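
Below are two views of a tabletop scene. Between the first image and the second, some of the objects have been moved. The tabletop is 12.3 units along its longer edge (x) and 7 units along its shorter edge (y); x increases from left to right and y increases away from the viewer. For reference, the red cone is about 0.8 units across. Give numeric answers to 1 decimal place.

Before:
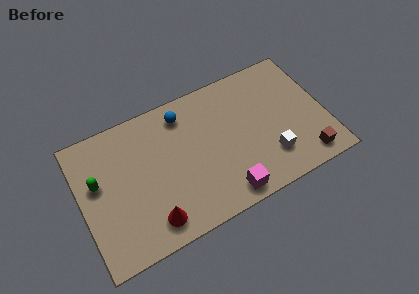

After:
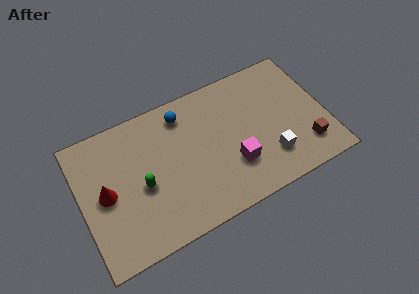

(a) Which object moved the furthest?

the red cone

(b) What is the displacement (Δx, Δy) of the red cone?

(-2.0, 2.3)

The red cone started near (3.2, 1.2) and ended near (1.2, 3.5).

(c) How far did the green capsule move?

2.4

The green capsule moved from about (0.9, 4.2) to (3.0, 3.1), a distance of √(2.1² + 1.1²) ≈ 2.4.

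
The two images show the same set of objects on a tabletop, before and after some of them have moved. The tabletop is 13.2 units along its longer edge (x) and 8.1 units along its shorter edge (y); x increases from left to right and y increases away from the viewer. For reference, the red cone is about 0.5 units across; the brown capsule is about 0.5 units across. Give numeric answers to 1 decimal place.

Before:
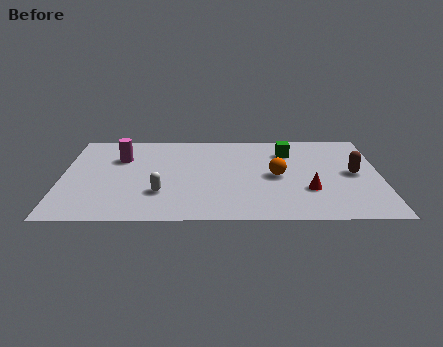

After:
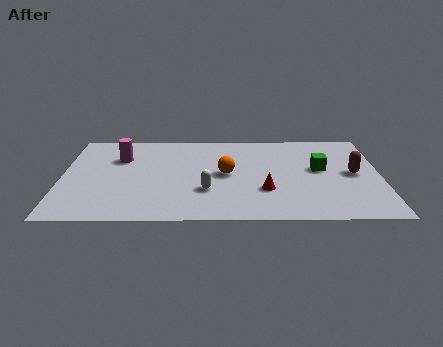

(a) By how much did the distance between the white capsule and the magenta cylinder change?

+1.1

Before: roughly 3.6 units apart; after: 4.7. That's 1.1 units further apart.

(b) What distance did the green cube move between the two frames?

2.1

From (9.4, 6.1) to (10.7, 4.5), the green cube covered √(1.3² + 1.6²) ≈ 2.1 units.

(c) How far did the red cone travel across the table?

1.8

The red cone was near (10.2, 2.6) before and (8.4, 2.6) after, so it travelled √(1.8² + 0.0²) ≈ 1.8 units.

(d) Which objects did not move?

the brown capsule and the magenta cylinder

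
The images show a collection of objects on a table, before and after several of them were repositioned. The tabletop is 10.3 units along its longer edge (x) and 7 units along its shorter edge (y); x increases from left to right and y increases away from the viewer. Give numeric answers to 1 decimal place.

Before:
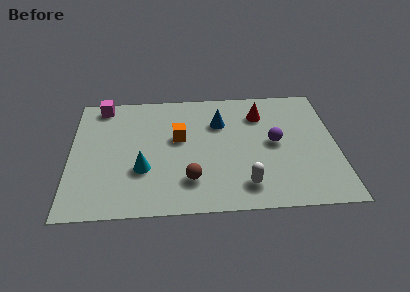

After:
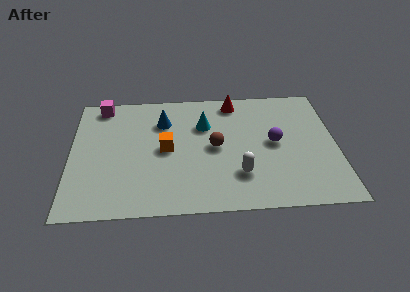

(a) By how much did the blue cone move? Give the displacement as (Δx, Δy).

(-2.2, 0.2)

From the two frames, the blue cone sits at roughly (5.8, 4.9) before and (3.6, 5.1) after.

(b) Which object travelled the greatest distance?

the cyan cone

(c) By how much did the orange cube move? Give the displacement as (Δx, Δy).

(-0.5, -0.6)

The orange cube started near (4.2, 4.1) and ended near (3.7, 3.5).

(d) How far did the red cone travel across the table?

1.3

From (7.4, 5.3) to (6.4, 6.1), the red cone covered √(1.0² + 0.8²) ≈ 1.3 units.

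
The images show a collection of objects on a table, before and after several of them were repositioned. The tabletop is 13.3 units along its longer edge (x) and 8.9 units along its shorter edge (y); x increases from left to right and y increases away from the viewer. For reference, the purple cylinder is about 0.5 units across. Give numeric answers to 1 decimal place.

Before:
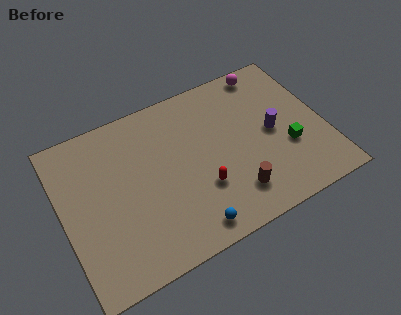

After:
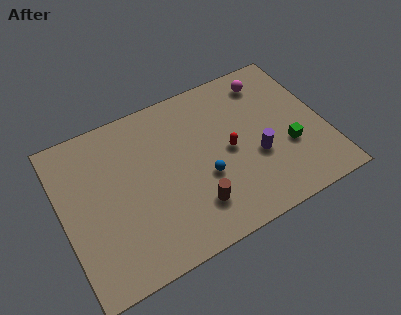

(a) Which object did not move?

the green cube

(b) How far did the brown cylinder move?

2.0

The brown cylinder moved from about (8.3, 1.9) to (6.3, 2.1), a distance of √(2.0² + 0.2²) ≈ 2.0.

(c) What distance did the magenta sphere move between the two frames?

0.6

From (11.0, 8.0) to (10.9, 7.4), the magenta sphere covered √(0.1² + 0.6²) ≈ 0.6 units.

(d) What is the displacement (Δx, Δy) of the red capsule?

(1.6, 1.4)

The red capsule was at about (6.8, 2.9) and moved to about (8.4, 4.3).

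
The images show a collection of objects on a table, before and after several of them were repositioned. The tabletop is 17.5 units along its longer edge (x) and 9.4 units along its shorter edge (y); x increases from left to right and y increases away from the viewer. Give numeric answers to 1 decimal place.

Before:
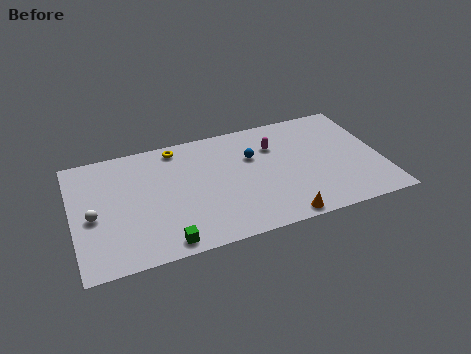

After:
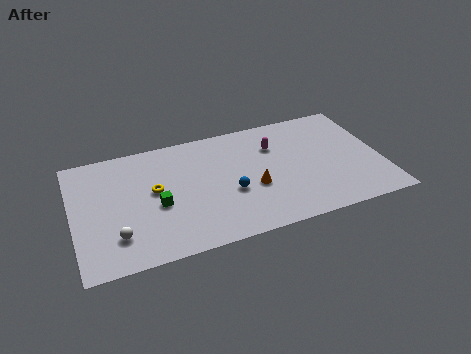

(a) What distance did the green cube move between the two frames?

3.0

The green cube was near (4.9, 1.0) before and (4.7, 4.0) after, so it travelled √(0.2² + 3.0²) ≈ 3.0 units.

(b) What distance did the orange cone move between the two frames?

3.2

From (11.4, 0.8) to (10.1, 3.7), the orange cone covered √(1.3² + 2.9²) ≈ 3.2 units.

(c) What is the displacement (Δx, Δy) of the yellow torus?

(-1.5, -3.1)

From the two frames, the yellow torus sits at roughly (6.1, 8.3) before and (4.6, 5.2) after.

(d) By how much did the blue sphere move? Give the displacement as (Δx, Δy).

(-1.5, -2.5)

The blue sphere started near (10.3, 6.2) and ended near (8.8, 3.7).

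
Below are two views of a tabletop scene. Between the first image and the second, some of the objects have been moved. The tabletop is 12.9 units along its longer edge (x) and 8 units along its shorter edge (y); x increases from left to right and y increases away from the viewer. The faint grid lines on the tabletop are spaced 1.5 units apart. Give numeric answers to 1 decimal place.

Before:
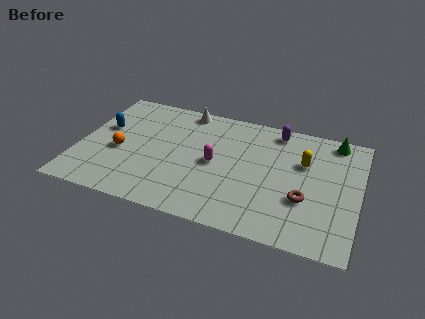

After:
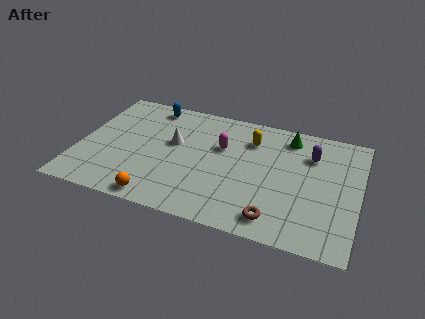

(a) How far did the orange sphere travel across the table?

3.3

The orange sphere moved from about (1.9, 3.4) to (4.0, 0.8), a distance of √(2.1² + 2.6²) ≈ 3.3.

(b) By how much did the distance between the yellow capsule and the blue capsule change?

-4.4

They were about 9.3 units apart before and 4.9 after — 4.4 units closer together.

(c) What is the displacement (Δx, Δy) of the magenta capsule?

(0.2, 1.2)

From the two frames, the magenta capsule sits at roughly (6.3, 3.9) before and (6.5, 5.1) after.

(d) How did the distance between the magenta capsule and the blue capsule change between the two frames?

-1.4

The distance was about 5.4 in the first image and 4.0 in the second, so they moved 1.4 units closer together.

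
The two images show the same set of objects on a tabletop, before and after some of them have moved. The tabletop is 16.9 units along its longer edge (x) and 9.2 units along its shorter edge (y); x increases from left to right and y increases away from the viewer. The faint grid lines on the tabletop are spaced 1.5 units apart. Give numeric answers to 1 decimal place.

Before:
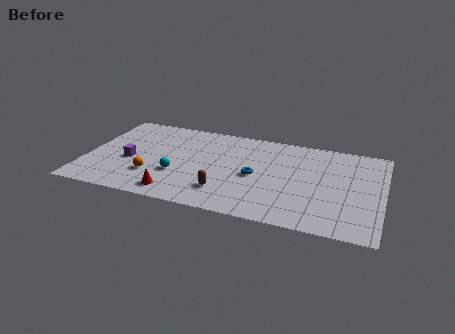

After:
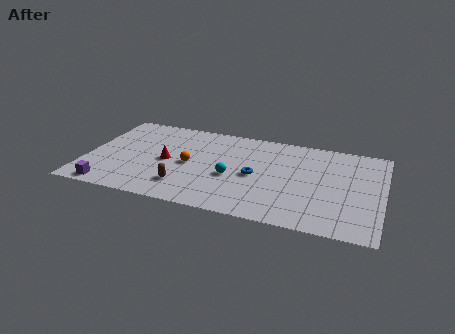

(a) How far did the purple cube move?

3.1

The purple cube was near (2.5, 3.9) before and (1.6, 0.9) after, so it travelled √(0.9² + 3.0²) ≈ 3.1 units.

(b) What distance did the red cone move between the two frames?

3.2

The red cone moved from about (5.4, 1.3) to (4.6, 4.4), a distance of √(0.8² + 3.1²) ≈ 3.2.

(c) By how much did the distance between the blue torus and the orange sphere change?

-2.2

Before: roughly 6.0 units apart; after: 3.8. That's 2.2 units closer together.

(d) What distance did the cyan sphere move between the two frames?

3.2

From (5.3, 3.2) to (8.4, 3.8), the cyan sphere covered √(3.1² + 0.6²) ≈ 3.2 units.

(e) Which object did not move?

the blue torus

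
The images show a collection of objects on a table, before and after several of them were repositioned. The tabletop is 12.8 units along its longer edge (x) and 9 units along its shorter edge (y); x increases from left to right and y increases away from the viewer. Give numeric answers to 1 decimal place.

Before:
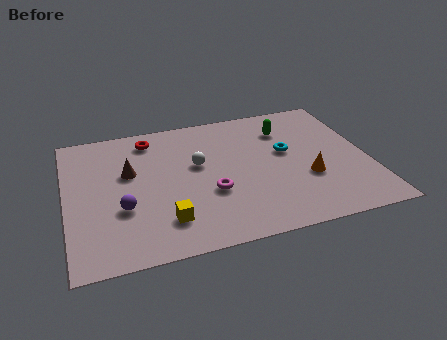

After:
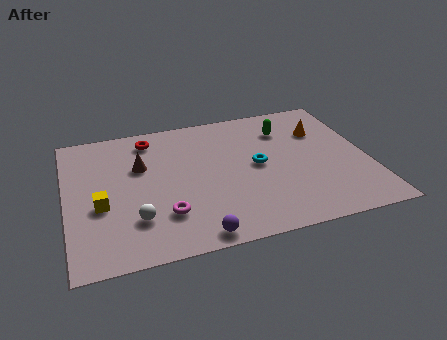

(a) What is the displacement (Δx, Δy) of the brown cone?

(0.5, 0.3)

The brown cone started near (2.7, 5.5) and ended near (3.2, 5.8).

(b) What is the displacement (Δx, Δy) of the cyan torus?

(-1.3, -0.6)

The cyan torus started near (9.4, 5.2) and ended near (8.1, 4.6).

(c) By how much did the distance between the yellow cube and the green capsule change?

+1.4

Before: roughly 7.3 units apart; after: 8.7. That's 1.4 units further apart.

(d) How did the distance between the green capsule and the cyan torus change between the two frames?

+1.0

The distance was about 1.6 in the first image and 2.6 in the second, so they moved 1.0 units further apart.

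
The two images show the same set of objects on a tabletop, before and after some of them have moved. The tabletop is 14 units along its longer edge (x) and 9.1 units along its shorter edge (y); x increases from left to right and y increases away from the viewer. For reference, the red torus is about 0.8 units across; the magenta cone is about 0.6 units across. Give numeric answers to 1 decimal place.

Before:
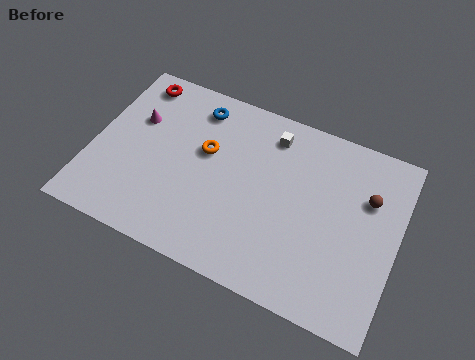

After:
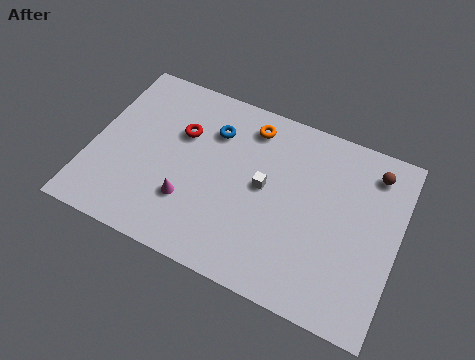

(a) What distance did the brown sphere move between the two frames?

1.4

The brown sphere moved from about (12.5, 6.1) to (12.6, 7.5), a distance of √(0.1² + 1.4²) ≈ 1.4.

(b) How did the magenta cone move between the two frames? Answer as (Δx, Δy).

(2.9, -3.2)

From the two frames, the magenta cone sits at roughly (1.8, 5.9) before and (4.7, 2.7) after.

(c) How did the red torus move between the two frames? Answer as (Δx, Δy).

(2.4, -1.9)

From the two frames, the red torus sits at roughly (1.5, 7.9) before and (3.9, 6.0) after.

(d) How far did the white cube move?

2.7

The white cube was near (7.9, 7.5) before and (7.9, 4.8) after, so it travelled √(0.0² + 2.7²) ≈ 2.7 units.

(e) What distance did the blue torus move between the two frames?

1.3

The blue torus was near (4.4, 7.6) before and (5.3, 6.7) after, so it travelled √(0.9² + 0.9²) ≈ 1.3 units.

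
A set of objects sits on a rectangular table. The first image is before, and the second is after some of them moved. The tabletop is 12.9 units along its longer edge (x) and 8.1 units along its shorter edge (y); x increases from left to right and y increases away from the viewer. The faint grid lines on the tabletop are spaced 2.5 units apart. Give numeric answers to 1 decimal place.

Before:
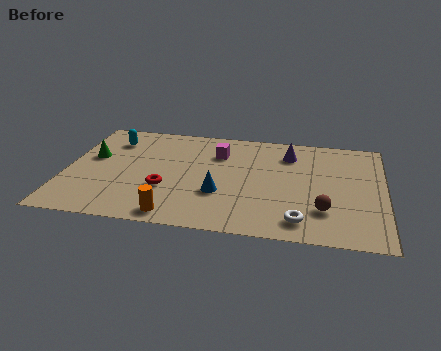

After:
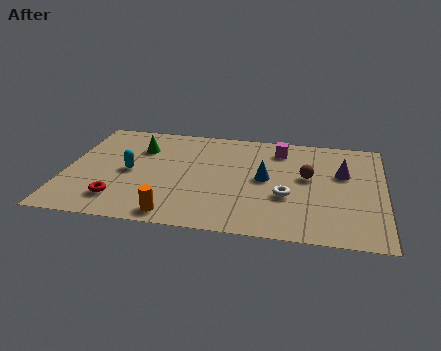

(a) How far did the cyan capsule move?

2.6

From (1.7, 6.3) to (2.6, 3.9), the cyan capsule covered √(0.9² + 2.4²) ≈ 2.6 units.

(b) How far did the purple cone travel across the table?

2.5

The purple cone moved from about (9.0, 6.3) to (11.2, 5.1), a distance of √(2.2² + 1.2²) ≈ 2.5.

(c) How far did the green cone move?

2.1

From (1.0, 4.8) to (2.9, 5.8), the green cone covered √(1.9² + 1.0²) ≈ 2.1 units.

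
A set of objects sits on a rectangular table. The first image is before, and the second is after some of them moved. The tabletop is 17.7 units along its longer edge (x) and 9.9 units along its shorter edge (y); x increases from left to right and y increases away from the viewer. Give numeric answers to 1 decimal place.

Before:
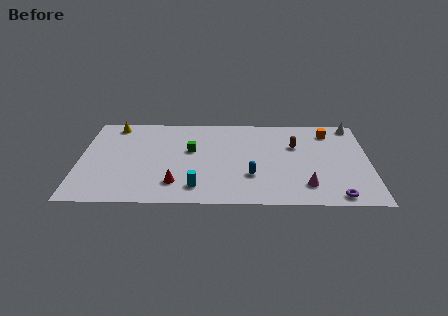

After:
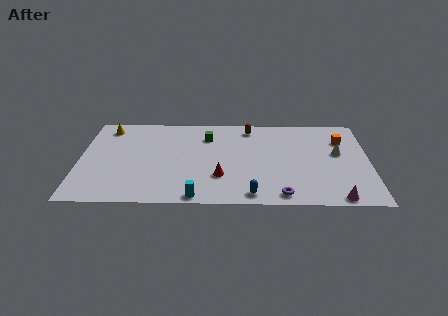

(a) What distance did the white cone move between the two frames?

3.4

The white cone moved from about (16.8, 8.9) to (15.8, 5.7), a distance of √(1.0² + 3.2²) ≈ 3.4.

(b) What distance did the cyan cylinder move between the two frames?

1.0

From (7.2, 1.8) to (7.2, 0.8), the cyan cylinder covered √(0.0² + 1.0²) ≈ 1.0 units.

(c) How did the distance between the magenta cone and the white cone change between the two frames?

-2.5

They were about 7.4 units apart before and 4.9 after — 2.5 units closer together.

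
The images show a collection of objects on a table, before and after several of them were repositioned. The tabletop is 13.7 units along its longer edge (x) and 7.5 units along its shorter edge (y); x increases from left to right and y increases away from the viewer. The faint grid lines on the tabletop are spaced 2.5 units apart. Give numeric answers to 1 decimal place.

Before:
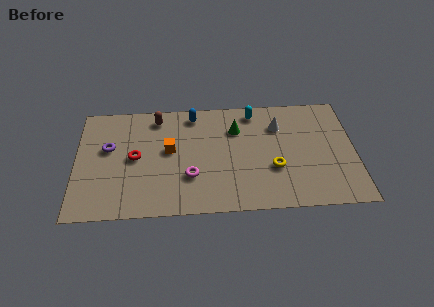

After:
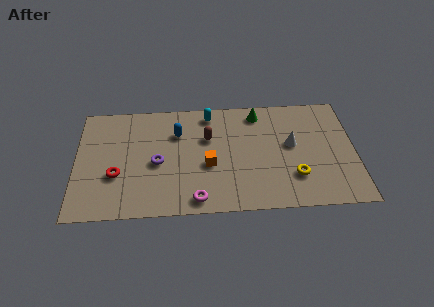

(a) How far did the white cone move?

1.4

From (10.0, 5.5) to (10.6, 4.2), the white cone covered √(0.6² + 1.3²) ≈ 1.4 units.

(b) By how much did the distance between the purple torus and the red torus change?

+0.6

The distance was about 1.5 in the first image and 2.1 in the second, so they moved 0.6 units further apart.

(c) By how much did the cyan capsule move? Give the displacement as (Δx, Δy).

(-2.2, 0.0)

The cyan capsule was at about (8.8, 6.5) and moved to about (6.6, 6.5).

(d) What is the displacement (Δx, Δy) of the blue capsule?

(-0.8, -1.2)

The blue capsule started near (5.8, 6.5) and ended near (5.0, 5.3).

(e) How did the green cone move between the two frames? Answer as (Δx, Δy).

(1.1, 1.0)

From the two frames, the green cone sits at roughly (7.9, 5.4) before and (9.0, 6.4) after.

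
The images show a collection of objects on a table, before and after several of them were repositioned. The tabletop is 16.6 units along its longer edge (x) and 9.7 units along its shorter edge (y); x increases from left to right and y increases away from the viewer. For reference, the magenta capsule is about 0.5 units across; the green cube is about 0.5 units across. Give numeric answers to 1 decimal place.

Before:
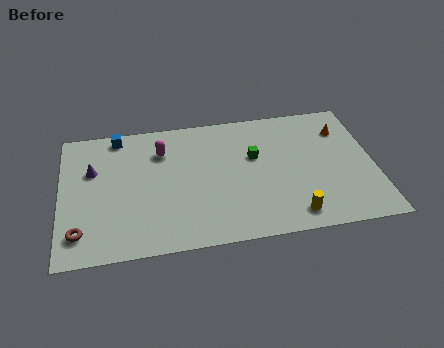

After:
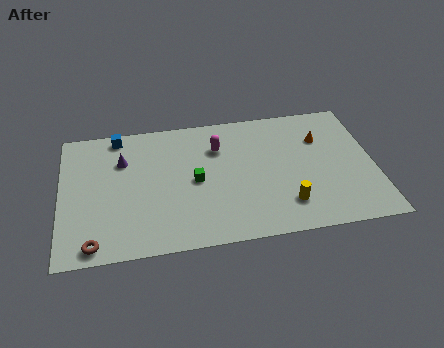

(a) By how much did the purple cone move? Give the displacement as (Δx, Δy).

(1.6, 0.5)

The purple cone started near (1.7, 6.3) and ended near (3.3, 6.8).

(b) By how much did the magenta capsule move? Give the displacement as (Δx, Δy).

(3.0, -0.2)

The magenta capsule was at about (5.4, 7.2) and moved to about (8.4, 7.0).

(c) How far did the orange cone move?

1.3

The orange cone was near (15.1, 7.3) before and (13.9, 6.8) after, so it travelled √(1.2² + 0.5²) ≈ 1.3 units.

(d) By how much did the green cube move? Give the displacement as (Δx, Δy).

(-3.2, -1.3)

The green cube started near (10.3, 6.0) and ended near (7.1, 4.7).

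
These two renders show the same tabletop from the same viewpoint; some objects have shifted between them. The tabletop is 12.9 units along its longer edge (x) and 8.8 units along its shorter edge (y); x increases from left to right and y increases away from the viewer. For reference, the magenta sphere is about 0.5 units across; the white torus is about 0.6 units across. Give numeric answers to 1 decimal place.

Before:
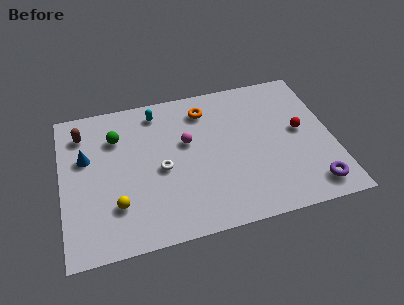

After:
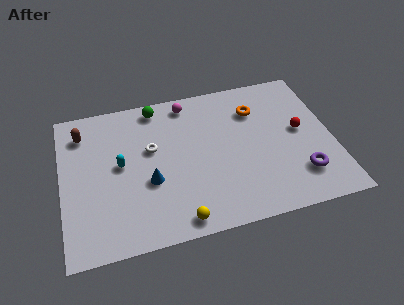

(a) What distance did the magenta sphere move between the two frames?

2.4

The magenta sphere moved from about (6.0, 5.3) to (6.2, 7.7), a distance of √(0.2² + 2.4²) ≈ 2.4.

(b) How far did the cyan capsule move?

3.4

The cyan capsule moved from about (4.7, 7.5) to (2.8, 4.7), a distance of √(1.9² + 2.8²) ≈ 3.4.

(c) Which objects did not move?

the red sphere and the brown capsule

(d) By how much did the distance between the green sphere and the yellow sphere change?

+2.9

Before: roughly 4.0 units apart; after: 6.9. That's 2.9 units further apart.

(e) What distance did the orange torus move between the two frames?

2.5

The orange torus moved from about (7.0, 7.1) to (9.4, 6.5), a distance of √(2.4² + 0.6²) ≈ 2.5.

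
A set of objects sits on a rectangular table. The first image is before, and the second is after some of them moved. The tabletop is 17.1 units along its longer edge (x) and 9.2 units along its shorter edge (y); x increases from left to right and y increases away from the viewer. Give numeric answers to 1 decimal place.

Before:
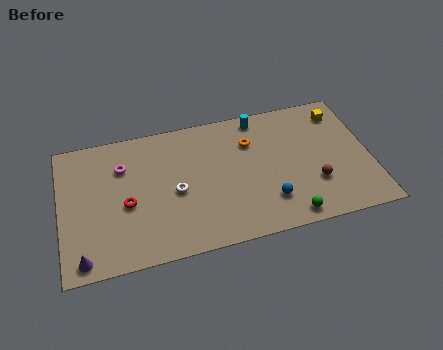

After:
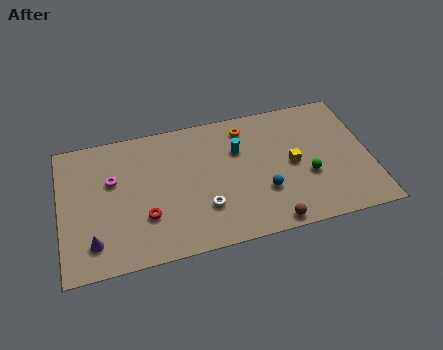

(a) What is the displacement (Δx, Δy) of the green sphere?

(1.3, 2.5)

The green sphere was at about (12.3, 1.0) and moved to about (13.6, 3.5).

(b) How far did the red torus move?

1.5

From (3.6, 4.0) to (4.6, 2.9), the red torus covered √(1.0² + 1.1²) ≈ 1.5 units.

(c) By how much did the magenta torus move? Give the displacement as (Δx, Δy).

(-0.6, -0.8)

The magenta torus was at about (3.5, 6.6) and moved to about (2.9, 5.8).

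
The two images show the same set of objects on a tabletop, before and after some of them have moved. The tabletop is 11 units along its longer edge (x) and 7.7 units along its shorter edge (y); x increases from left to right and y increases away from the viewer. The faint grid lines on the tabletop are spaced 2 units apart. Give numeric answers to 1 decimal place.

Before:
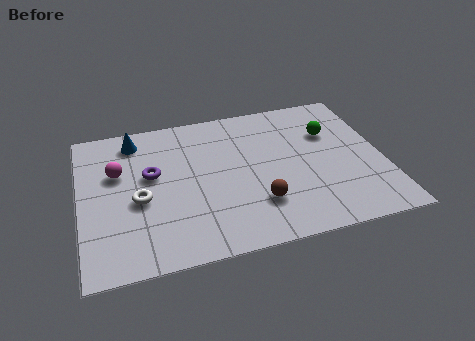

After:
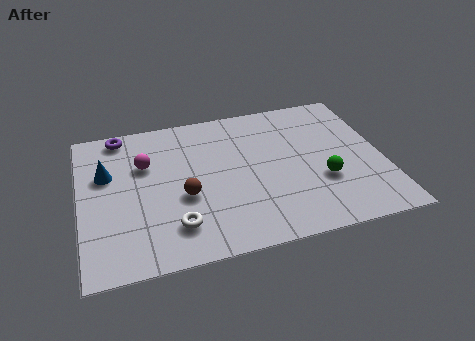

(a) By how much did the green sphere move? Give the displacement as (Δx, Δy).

(-0.5, -2.5)

From the two frames, the green sphere sits at roughly (9.2, 5.2) before and (8.7, 2.7) after.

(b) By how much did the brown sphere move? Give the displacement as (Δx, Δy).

(-2.6, 1.0)

The brown sphere started near (6.3, 2.1) and ended near (3.7, 3.1).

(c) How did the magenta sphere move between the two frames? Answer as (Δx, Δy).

(1.0, 0.2)

The magenta sphere started near (1.4, 4.9) and ended near (2.4, 5.1).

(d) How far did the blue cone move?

1.9

The blue cone moved from about (2.1, 6.5) to (1.0, 4.9), a distance of √(1.1² + 1.6²) ≈ 1.9.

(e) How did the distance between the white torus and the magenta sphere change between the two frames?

+1.8

Before: roughly 1.7 units apart; after: 3.5. That's 1.8 units further apart.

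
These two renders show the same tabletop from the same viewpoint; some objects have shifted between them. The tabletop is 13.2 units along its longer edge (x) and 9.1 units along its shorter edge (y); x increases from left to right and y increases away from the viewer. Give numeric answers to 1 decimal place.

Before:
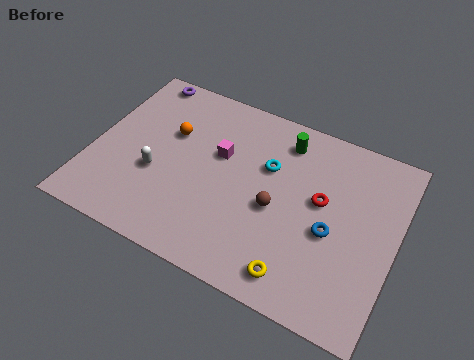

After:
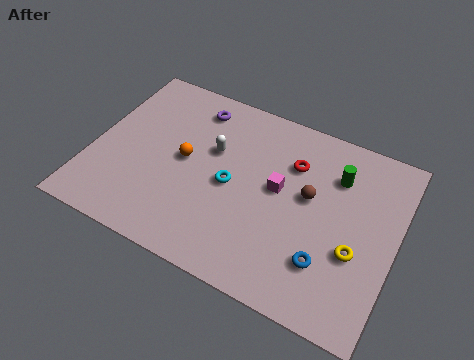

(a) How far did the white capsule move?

3.1

The white capsule was near (2.9, 3.5) before and (5.1, 5.7) after, so it travelled √(2.2² + 2.2²) ≈ 3.1 units.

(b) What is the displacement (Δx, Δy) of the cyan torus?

(-1.4, -1.6)

The cyan torus started near (7.5, 5.9) and ended near (6.1, 4.3).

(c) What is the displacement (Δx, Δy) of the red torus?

(-1.4, 1.3)

The red torus was at about (9.9, 5.2) and moved to about (8.5, 6.5).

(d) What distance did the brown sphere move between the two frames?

1.8

The brown sphere was near (8.1, 4.0) before and (9.4, 5.2) after, so it travelled √(1.3² + 1.2²) ≈ 1.8 units.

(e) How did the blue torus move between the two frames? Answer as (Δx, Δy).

(0.0, -1.5)

From the two frames, the blue torus sits at roughly (10.5, 3.9) before and (10.5, 2.4) after.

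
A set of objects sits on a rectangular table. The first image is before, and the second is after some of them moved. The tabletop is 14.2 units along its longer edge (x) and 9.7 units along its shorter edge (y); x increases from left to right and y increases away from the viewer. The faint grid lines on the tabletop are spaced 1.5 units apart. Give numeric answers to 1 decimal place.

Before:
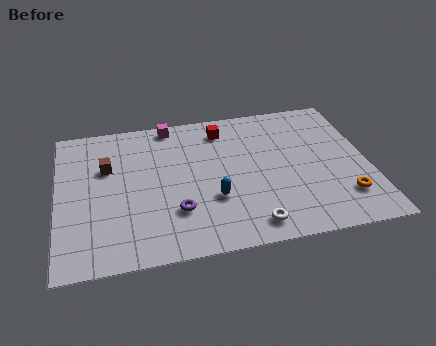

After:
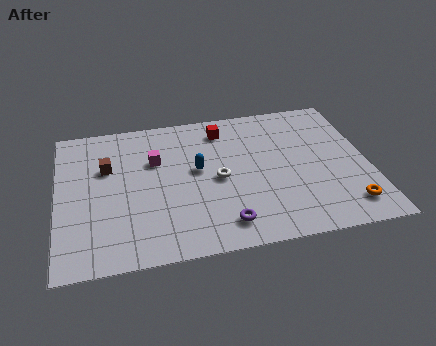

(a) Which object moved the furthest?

the white torus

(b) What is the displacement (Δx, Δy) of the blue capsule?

(-0.6, 2.1)

From the two frames, the blue capsule sits at roughly (7.0, 3.3) before and (6.4, 5.4) after.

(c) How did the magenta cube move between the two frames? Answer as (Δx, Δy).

(-0.8, -2.4)

The magenta cube started near (5.3, 8.8) and ended near (4.5, 6.4).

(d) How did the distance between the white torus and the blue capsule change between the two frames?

-1.4

The distance was about 2.6 in the first image and 1.2 in the second, so they moved 1.4 units closer together.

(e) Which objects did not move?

the brown cube and the red cube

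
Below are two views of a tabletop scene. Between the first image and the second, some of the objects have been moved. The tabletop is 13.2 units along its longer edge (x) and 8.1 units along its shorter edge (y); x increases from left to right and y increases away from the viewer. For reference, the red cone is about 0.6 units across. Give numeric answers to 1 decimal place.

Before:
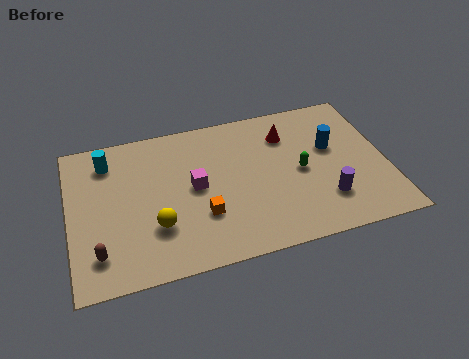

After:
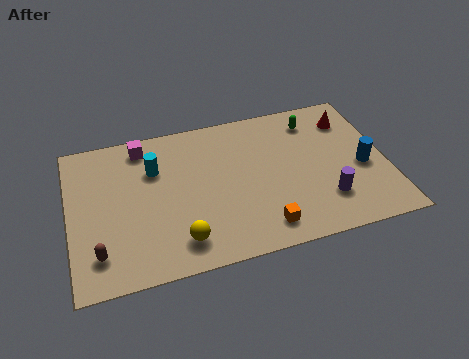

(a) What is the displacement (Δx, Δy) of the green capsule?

(0.8, 2.7)

The green capsule was at about (9.6, 3.9) and moved to about (10.4, 6.6).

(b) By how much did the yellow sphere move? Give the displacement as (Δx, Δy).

(0.9, -1.0)

The yellow sphere was at about (3.5, 2.5) and moved to about (4.4, 1.5).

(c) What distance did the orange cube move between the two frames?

2.7

From (5.4, 2.6) to (7.8, 1.3), the orange cube covered √(2.4² + 1.3²) ≈ 2.7 units.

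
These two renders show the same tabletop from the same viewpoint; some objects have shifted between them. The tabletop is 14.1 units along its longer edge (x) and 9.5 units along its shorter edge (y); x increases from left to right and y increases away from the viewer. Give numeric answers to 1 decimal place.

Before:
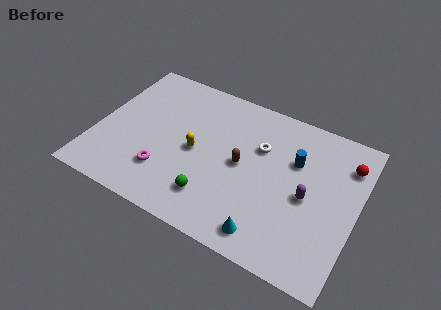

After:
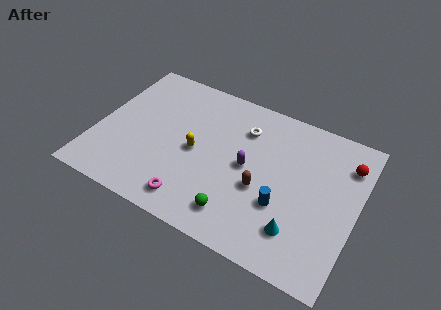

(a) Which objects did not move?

the yellow capsule and the red sphere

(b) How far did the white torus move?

1.3

The white torus was near (8.7, 6.3) before and (7.7, 7.1) after, so it travelled √(1.0² + 0.8²) ≈ 1.3 units.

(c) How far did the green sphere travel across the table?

1.5

From (6.7, 2.1) to (8.1, 1.7), the green sphere covered √(1.4² + 0.4²) ≈ 1.5 units.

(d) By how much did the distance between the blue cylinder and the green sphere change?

-3.0

They were about 5.7 units apart before and 2.7 after — 3.0 units closer together.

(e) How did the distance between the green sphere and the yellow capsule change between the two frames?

+1.2

They were about 2.7 units apart before and 3.9 after — 1.2 units further apart.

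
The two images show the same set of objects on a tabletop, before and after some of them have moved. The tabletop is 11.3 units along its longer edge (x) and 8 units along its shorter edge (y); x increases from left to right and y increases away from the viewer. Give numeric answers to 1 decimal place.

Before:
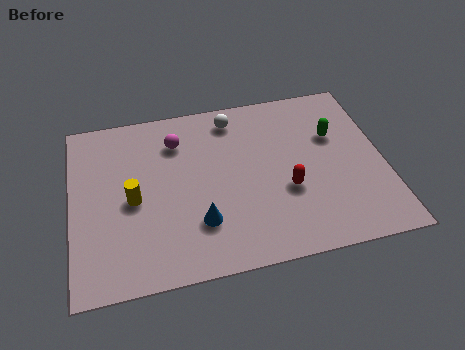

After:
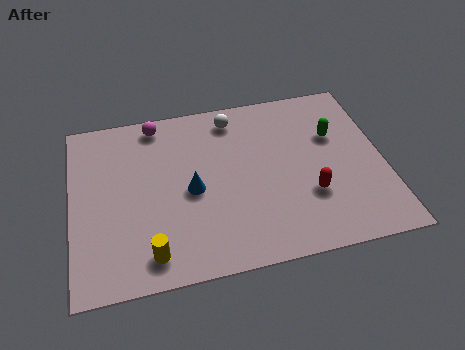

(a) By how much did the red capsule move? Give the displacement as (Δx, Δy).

(0.8, -0.4)

From the two frames, the red capsule sits at roughly (7.7, 3.0) before and (8.5, 2.6) after.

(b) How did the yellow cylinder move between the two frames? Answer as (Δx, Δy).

(0.5, -2.5)

From the two frames, the yellow cylinder sits at roughly (2.2, 3.7) before and (2.7, 1.2) after.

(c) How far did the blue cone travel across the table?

1.5

The blue cone was near (4.5, 2.2) before and (4.3, 3.7) after, so it travelled √(0.2² + 1.5²) ≈ 1.5 units.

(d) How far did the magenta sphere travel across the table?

1.2

The magenta sphere moved from about (3.9, 6.1) to (3.2, 7.1), a distance of √(0.7² + 1.0²) ≈ 1.2.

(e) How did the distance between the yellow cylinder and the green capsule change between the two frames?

+0.4

They were about 7.6 units apart before and 8.0 after — 0.4 units further apart.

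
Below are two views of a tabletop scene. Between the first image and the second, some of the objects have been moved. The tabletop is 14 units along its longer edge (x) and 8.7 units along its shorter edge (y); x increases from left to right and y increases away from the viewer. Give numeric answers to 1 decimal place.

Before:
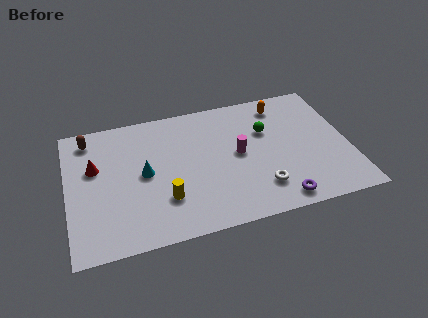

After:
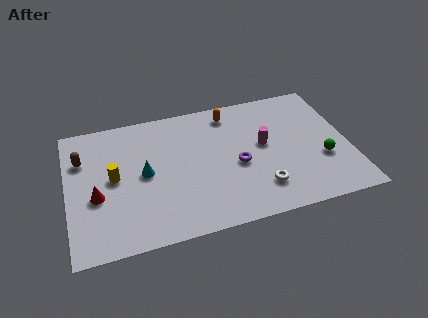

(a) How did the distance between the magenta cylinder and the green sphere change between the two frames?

+1.4

Before: roughly 1.9 units apart; after: 3.3. That's 1.4 units further apart.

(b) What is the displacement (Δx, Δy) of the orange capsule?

(-2.6, 0.1)

The orange capsule was at about (10.9, 7.3) and moved to about (8.3, 7.4).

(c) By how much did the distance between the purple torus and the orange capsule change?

-2.7

The distance was about 6.3 in the first image and 3.6 in the second, so they moved 2.7 units closer together.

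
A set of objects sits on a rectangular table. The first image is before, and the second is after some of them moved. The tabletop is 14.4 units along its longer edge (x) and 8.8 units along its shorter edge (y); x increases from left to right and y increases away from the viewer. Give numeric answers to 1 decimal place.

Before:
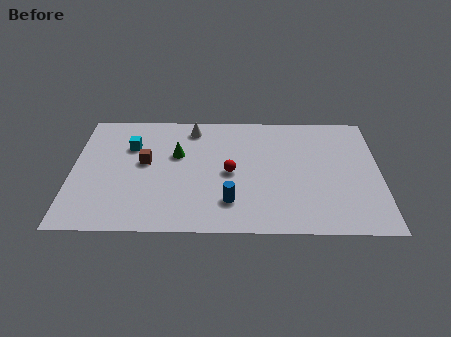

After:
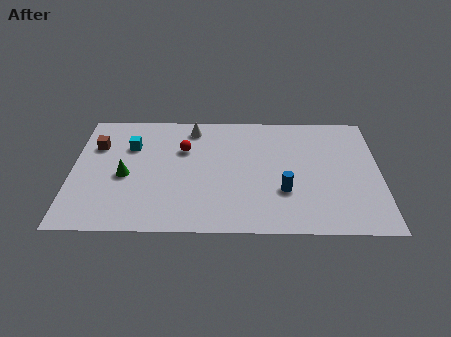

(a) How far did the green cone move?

2.9

From (4.9, 5.5) to (2.5, 3.9), the green cone covered √(2.4² + 1.6²) ≈ 2.9 units.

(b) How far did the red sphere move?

2.8

The red sphere moved from about (7.4, 4.2) to (5.2, 5.9), a distance of √(2.2² + 1.7²) ≈ 2.8.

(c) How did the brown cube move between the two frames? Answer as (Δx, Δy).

(-2.3, 1.2)

The brown cube was at about (3.4, 4.9) and moved to about (1.1, 6.1).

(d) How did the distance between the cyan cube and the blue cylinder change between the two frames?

+1.7

The distance was about 6.2 in the first image and 7.9 in the second, so they moved 1.7 units further apart.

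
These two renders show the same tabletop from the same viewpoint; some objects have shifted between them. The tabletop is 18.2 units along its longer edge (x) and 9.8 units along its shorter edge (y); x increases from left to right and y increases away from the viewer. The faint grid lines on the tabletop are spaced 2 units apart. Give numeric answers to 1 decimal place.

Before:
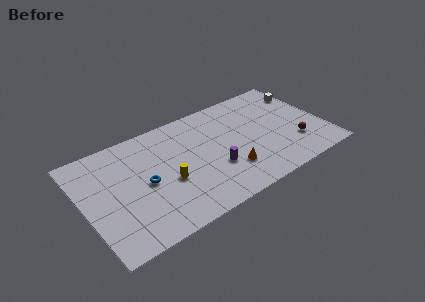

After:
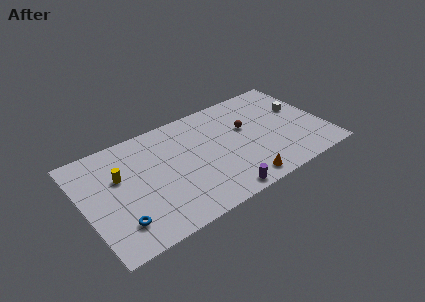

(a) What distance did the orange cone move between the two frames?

1.7

From (10.6, 2.7) to (11.3, 1.2), the orange cone covered √(0.7² + 1.5²) ≈ 1.7 units.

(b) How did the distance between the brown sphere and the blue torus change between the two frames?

-0.5

The distance was about 11.5 in the first image and 11.0 in the second, so they moved 0.5 units closer together.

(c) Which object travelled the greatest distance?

the brown sphere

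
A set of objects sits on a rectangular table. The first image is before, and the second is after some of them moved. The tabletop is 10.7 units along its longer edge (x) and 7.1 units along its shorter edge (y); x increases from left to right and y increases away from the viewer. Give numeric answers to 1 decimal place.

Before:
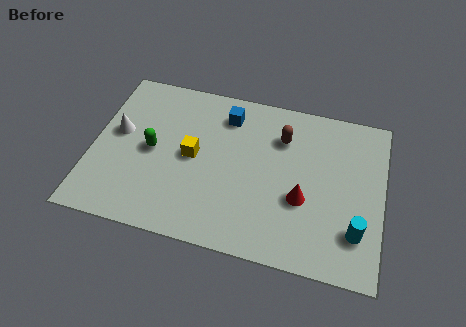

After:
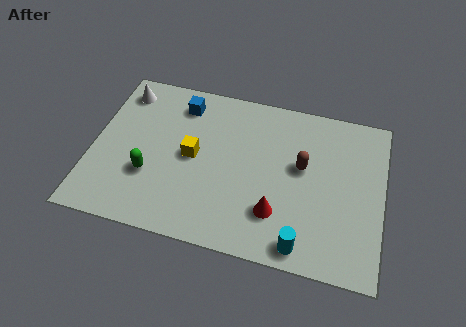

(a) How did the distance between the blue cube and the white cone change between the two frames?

-2.1

The distance was about 4.3 in the first image and 2.2 in the second, so they moved 2.1 units closer together.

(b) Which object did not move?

the yellow cube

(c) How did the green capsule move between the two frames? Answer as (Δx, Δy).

(0.0, -1.1)

The green capsule was at about (2.2, 3.5) and moved to about (2.2, 2.4).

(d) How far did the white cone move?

1.9

The white cone moved from about (0.9, 4.0) to (0.9, 5.9), a distance of √(0.0² + 1.9²) ≈ 1.9.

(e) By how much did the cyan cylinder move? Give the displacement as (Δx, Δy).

(-1.9, -1.0)

The cyan cylinder was at about (9.8, 1.8) and moved to about (7.9, 0.8).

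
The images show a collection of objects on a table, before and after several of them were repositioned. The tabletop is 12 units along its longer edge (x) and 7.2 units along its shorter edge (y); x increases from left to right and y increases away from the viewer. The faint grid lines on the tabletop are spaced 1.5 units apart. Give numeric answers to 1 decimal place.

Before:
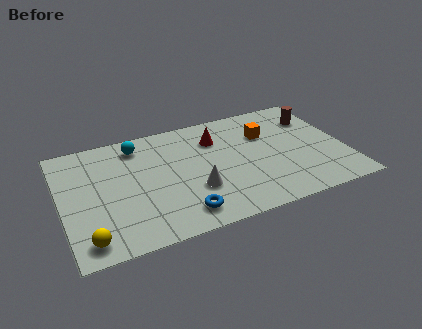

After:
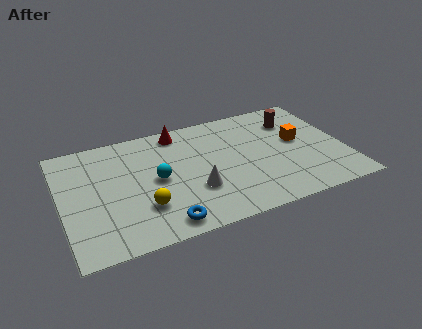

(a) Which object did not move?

the white cone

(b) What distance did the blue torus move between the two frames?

0.9

From (4.8, 1.2) to (4.0, 0.9), the blue torus covered √(0.8² + 0.3²) ≈ 0.9 units.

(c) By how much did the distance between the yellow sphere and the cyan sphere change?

-3.9

The distance was about 5.6 in the first image and 1.7 in the second, so they moved 3.9 units closer together.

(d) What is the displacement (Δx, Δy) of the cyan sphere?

(0.6, -2.4)

The cyan sphere started near (3.4, 6.0) and ended near (4.0, 3.6).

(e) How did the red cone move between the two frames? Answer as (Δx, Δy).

(-1.5, 1.0)

The red cone was at about (6.7, 5.3) and moved to about (5.2, 6.3).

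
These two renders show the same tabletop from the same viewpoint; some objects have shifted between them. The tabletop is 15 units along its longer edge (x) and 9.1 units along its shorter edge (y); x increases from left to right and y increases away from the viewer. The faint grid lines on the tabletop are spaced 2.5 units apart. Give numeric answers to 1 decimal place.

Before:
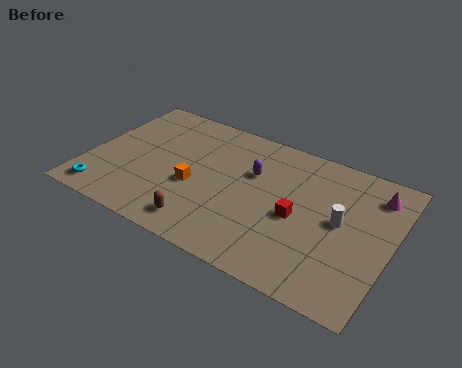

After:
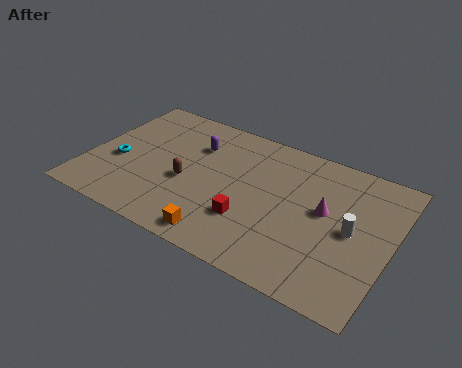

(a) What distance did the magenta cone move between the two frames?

3.1

The magenta cone moved from about (13.9, 7.3) to (11.7, 5.1), a distance of √(2.2² + 2.2²) ≈ 3.1.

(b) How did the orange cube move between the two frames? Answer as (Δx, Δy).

(1.8, -2.6)

The orange cube was at about (5.4, 3.7) and moved to about (7.2, 1.1).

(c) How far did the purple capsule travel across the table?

3.1

From (8.0, 5.9) to (5.0, 6.5), the purple capsule covered √(3.0² + 0.6²) ≈ 3.1 units.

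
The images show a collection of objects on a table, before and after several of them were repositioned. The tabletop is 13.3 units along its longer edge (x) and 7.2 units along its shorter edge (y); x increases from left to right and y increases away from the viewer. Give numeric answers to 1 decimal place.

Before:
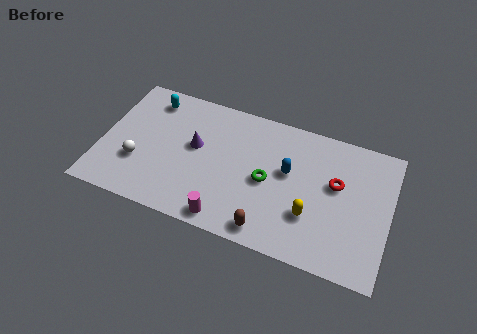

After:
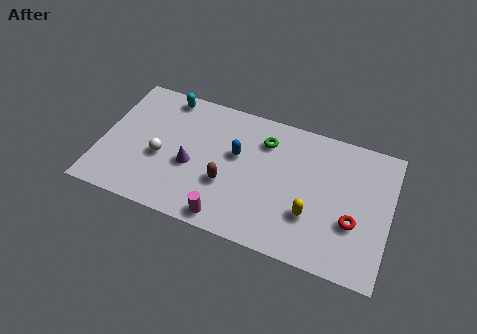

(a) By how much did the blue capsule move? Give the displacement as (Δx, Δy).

(-2.4, 0.1)

From the two frames, the blue capsule sits at roughly (8.6, 4.2) before and (6.2, 4.3) after.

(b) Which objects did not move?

the magenta cylinder and the yellow capsule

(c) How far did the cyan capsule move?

0.8

The cyan capsule moved from about (2.0, 6.0) to (2.7, 6.4), a distance of √(0.7² + 0.4²) ≈ 0.8.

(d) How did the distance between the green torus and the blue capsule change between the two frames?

+0.5

The distance was about 1.2 in the first image and 1.7 in the second, so they moved 0.5 units further apart.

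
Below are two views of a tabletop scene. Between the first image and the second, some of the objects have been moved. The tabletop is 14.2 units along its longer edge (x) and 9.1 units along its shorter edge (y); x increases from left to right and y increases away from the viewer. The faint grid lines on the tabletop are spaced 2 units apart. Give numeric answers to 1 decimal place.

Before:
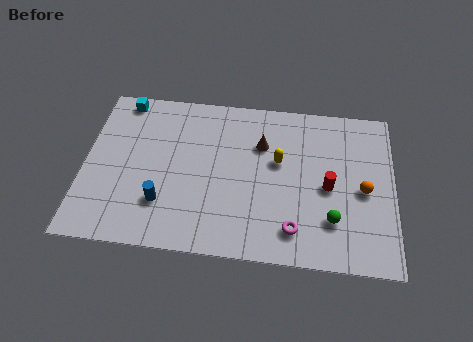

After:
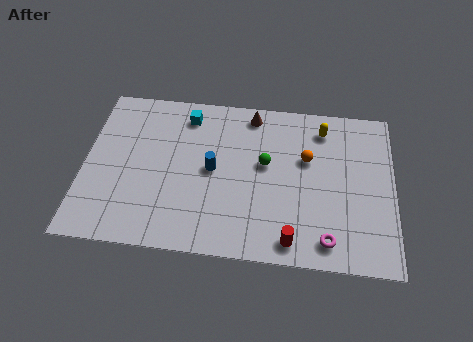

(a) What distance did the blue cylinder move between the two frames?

3.0

The blue cylinder moved from about (3.7, 2.5) to (5.9, 4.6), a distance of √(2.2² + 2.1²) ≈ 3.0.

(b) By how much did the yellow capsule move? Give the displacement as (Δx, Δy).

(2.0, 2.1)

The yellow capsule was at about (8.9, 5.4) and moved to about (10.9, 7.5).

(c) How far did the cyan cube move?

3.1

The cyan cube was near (1.6, 8.2) before and (4.6, 7.6) after, so it travelled √(3.0² + 0.6²) ≈ 3.1 units.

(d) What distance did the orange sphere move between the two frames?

3.0

The orange sphere was near (12.8, 4.2) before and (10.2, 5.7) after, so it travelled √(2.6² + 1.5²) ≈ 3.0 units.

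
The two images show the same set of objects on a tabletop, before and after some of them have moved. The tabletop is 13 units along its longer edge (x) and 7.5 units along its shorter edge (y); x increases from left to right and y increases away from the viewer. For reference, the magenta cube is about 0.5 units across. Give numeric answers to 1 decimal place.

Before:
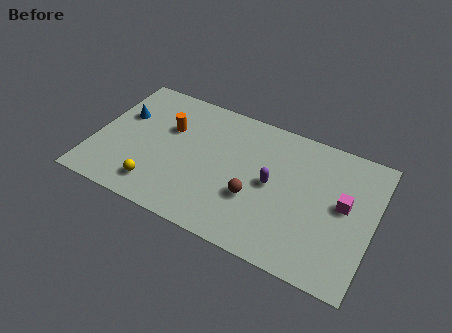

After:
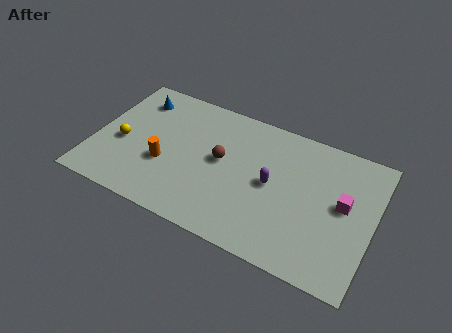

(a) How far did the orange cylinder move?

2.1

From (3.3, 4.9) to (3.4, 2.8), the orange cylinder covered √(0.1² + 2.1²) ≈ 2.1 units.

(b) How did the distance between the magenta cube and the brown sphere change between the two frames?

+1.5

They were about 4.2 units apart before and 5.7 after — 1.5 units further apart.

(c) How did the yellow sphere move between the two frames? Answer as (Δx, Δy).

(-1.9, 1.8)

The yellow sphere was at about (3.2, 1.4) and moved to about (1.3, 3.2).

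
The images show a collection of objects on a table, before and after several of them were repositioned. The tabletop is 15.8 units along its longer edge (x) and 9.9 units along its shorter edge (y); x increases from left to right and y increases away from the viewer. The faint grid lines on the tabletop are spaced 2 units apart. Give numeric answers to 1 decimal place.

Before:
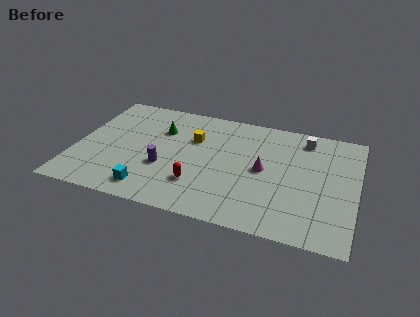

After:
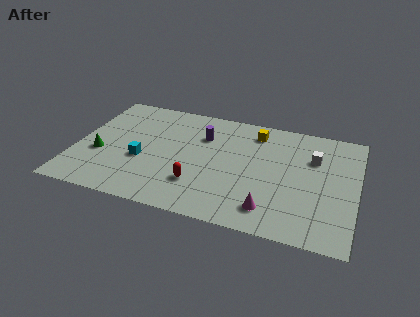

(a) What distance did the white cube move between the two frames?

1.7

The white cube was near (12.7, 8.4) before and (13.3, 6.8) after, so it travelled √(0.6² + 1.6²) ≈ 1.7 units.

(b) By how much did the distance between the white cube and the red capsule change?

-0.6

They were about 8.0 units apart before and 7.4 after — 0.6 units closer together.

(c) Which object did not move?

the red capsule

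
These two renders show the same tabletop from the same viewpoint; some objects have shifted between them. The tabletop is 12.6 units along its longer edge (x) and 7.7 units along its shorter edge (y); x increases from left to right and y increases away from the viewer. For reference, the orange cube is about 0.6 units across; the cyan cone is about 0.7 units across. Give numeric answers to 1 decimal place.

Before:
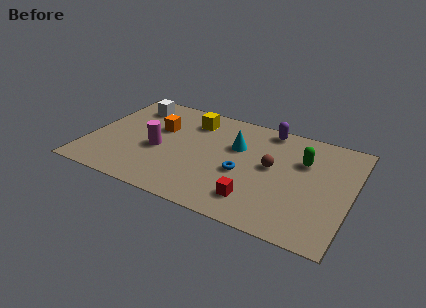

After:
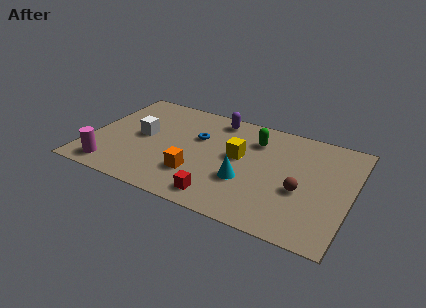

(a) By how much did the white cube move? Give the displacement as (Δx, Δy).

(0.8, -2.2)

The white cube started near (1.7, 6.2) and ended near (2.5, 4.0).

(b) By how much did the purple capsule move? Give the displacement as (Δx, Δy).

(-2.5, -0.2)

The purple capsule was at about (8.3, 6.9) and moved to about (5.8, 6.7).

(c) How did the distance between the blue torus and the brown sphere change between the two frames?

+3.9

Before: roughly 1.6 units apart; after: 5.5. That's 3.9 units further apart.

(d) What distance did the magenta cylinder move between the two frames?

3.0

From (3.4, 3.3) to (1.4, 1.1), the magenta cylinder covered √(2.0² + 2.2²) ≈ 3.0 units.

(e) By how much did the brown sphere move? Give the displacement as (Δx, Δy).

(1.5, -1.1)

The brown sphere was at about (8.8, 4.2) and moved to about (10.3, 3.1).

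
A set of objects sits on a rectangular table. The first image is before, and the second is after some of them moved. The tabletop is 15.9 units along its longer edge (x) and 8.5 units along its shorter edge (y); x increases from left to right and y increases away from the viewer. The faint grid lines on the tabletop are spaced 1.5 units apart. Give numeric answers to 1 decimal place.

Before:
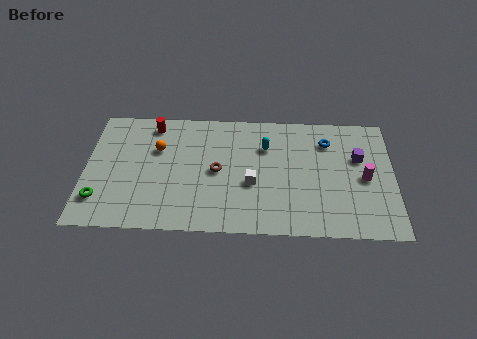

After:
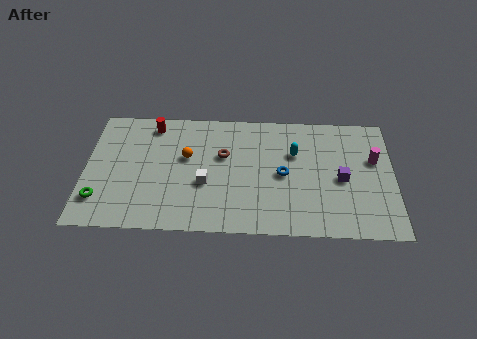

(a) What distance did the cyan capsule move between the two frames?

1.6

The cyan capsule was near (9.3, 6.0) before and (10.8, 5.6) after, so it travelled √(1.5² + 0.4²) ≈ 1.6 units.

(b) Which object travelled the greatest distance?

the blue torus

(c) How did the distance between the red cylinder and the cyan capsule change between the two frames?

+1.6

The distance was about 6.0 in the first image and 7.6 in the second, so they moved 1.6 units further apart.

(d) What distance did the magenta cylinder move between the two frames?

1.4

The magenta cylinder was near (14.4, 4.0) before and (14.9, 5.3) after, so it travelled √(0.5² + 1.3²) ≈ 1.4 units.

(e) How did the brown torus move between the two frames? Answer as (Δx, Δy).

(0.3, 1.1)

The brown torus was at about (6.8, 4.2) and moved to about (7.1, 5.3).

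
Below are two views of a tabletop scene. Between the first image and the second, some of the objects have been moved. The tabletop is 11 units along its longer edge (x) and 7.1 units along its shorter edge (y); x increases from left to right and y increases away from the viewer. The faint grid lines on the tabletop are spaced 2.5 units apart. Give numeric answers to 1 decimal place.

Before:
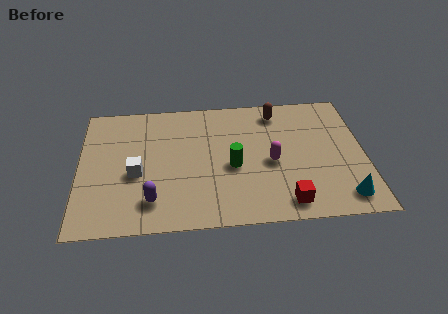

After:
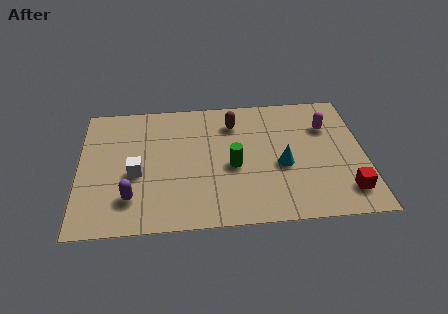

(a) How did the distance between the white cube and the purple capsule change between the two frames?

-0.3

Before: roughly 1.6 units apart; after: 1.3. That's 0.3 units closer together.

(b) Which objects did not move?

the green cylinder and the white cube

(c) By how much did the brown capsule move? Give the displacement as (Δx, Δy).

(-1.7, -0.5)

From the two frames, the brown capsule sits at roughly (7.7, 6.0) before and (6.0, 5.5) after.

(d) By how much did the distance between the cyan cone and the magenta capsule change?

-0.7

Before: roughly 3.4 units apart; after: 2.7. That's 0.7 units closer together.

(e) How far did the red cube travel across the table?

2.3

From (7.9, 1.0) to (10.2, 1.4), the red cube covered √(2.3² + 0.4²) ≈ 2.3 units.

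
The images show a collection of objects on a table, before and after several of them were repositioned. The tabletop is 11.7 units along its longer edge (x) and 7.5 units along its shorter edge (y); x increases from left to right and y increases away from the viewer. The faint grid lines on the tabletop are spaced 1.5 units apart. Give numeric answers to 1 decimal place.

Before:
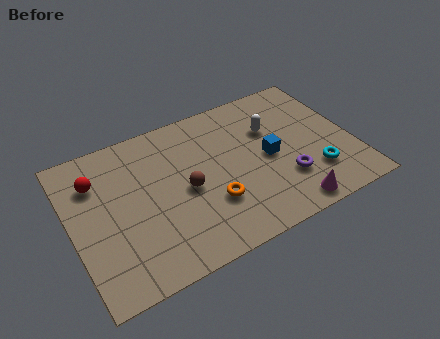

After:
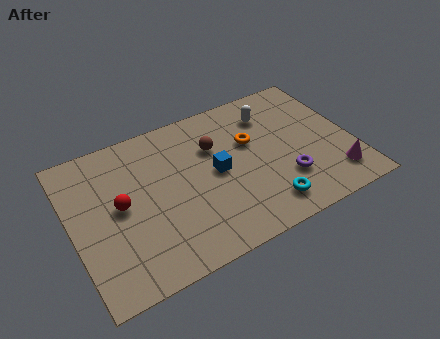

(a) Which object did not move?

the purple torus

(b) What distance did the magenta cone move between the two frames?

2.2

The magenta cone was near (8.6, 0.8) before and (10.7, 1.5) after, so it travelled √(2.1² + 0.7²) ≈ 2.2 units.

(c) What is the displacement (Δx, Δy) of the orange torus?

(2.0, 2.3)

The orange torus was at about (5.6, 2.4) and moved to about (7.6, 4.7).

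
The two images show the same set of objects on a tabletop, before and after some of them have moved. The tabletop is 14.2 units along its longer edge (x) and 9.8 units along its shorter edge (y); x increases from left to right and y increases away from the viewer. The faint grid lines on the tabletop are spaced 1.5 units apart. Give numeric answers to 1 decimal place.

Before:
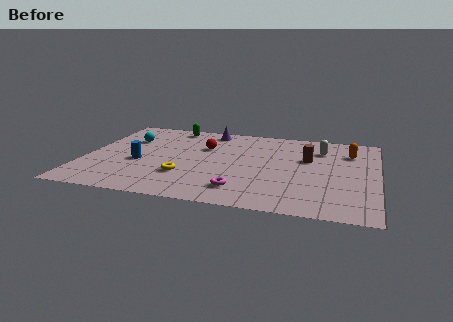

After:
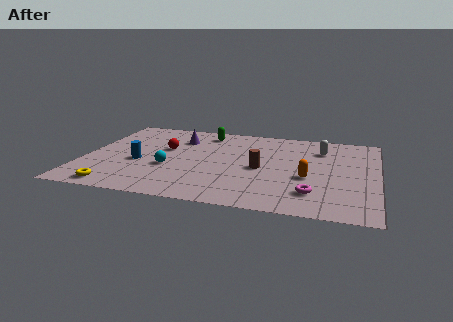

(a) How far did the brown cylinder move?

2.7

From (10.8, 6.1) to (8.6, 4.5), the brown cylinder covered √(2.2² + 1.6²) ≈ 2.7 units.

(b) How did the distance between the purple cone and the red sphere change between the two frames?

-0.6

The distance was about 2.1 in the first image and 1.5 in the second, so they moved 0.6 units closer together.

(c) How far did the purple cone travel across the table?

1.9

The purple cone was near (5.8, 8.6) before and (4.4, 7.3) after, so it travelled √(1.4² + 1.3²) ≈ 1.9 units.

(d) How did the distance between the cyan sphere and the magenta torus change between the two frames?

-0.4

The distance was about 7.6 in the first image and 7.2 in the second, so they moved 0.4 units closer together.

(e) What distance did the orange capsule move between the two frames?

3.9

The orange capsule moved from about (12.8, 7.3) to (10.9, 3.9), a distance of √(1.9² + 3.4²) ≈ 3.9.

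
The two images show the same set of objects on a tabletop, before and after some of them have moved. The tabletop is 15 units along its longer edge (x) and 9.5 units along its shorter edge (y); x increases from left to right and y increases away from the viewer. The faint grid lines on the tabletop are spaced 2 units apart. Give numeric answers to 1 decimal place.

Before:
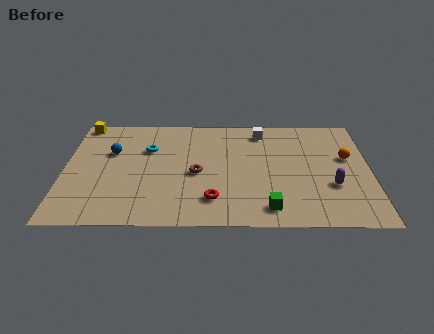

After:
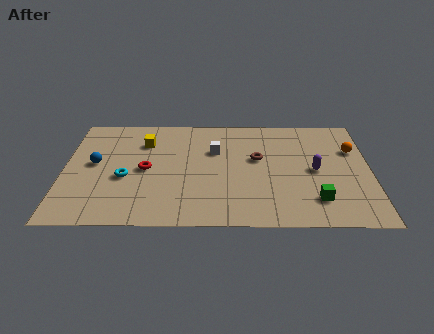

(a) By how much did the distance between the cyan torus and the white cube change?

-0.8

The distance was about 5.8 in the first image and 5.0 in the second, so they moved 0.8 units closer together.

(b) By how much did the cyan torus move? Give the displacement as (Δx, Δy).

(-1.1, -2.5)

The cyan torus started near (4.1, 6.4) and ended near (3.0, 3.9).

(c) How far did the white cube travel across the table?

2.9

From (9.7, 8.0) to (7.4, 6.3), the white cube covered √(2.3² + 1.7²) ≈ 2.9 units.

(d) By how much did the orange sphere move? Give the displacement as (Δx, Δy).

(0.3, 0.7)

The orange sphere was at about (13.9, 5.7) and moved to about (14.2, 6.4).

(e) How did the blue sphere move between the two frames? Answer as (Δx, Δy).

(-0.8, -1.0)

From the two frames, the blue sphere sits at roughly (2.3, 6.1) before and (1.5, 5.1) after.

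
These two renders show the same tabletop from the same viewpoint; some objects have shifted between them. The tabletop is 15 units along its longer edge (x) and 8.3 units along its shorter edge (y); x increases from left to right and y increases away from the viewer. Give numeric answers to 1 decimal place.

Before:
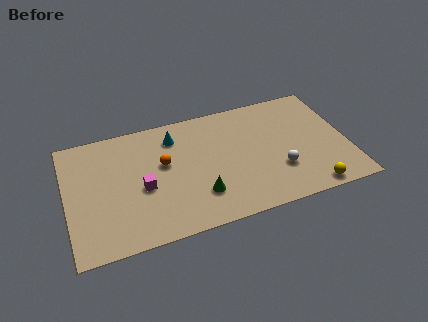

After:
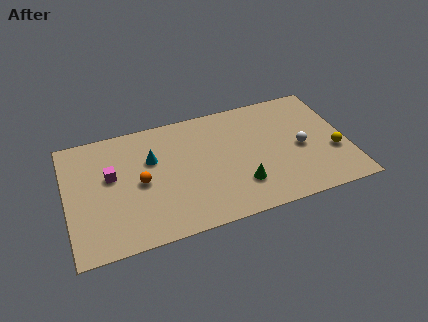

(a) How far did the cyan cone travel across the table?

1.8

The cyan cone was near (5.9, 6.6) before and (4.6, 5.4) after, so it travelled √(1.3² + 1.2²) ≈ 1.8 units.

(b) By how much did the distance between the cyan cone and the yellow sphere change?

+1.0

They were about 8.9 units apart before and 9.9 after — 1.0 units further apart.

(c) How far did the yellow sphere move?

2.7

The yellow sphere was near (12.7, 0.8) before and (14.2, 3.0) after, so it travelled √(1.5² + 2.2²) ≈ 2.7 units.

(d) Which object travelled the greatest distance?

the yellow sphere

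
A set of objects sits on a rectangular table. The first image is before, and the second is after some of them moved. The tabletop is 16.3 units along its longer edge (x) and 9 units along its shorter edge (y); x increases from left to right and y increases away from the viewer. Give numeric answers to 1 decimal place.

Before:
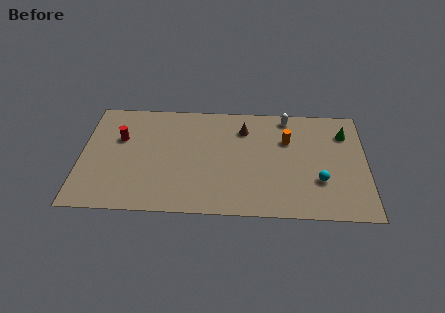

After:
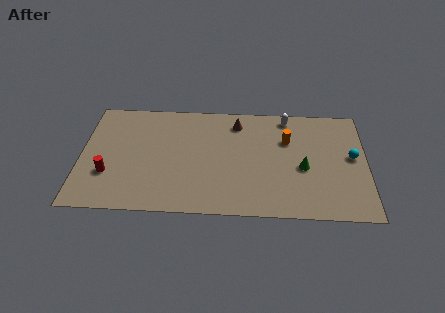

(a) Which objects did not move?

the orange cylinder and the white capsule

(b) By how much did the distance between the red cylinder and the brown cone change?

+1.4

The distance was about 7.2 in the first image and 8.6 in the second, so they moved 1.4 units further apart.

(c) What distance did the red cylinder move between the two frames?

3.0

The red cylinder was near (2.2, 5.8) before and (1.6, 2.9) after, so it travelled √(0.6² + 2.9²) ≈ 3.0 units.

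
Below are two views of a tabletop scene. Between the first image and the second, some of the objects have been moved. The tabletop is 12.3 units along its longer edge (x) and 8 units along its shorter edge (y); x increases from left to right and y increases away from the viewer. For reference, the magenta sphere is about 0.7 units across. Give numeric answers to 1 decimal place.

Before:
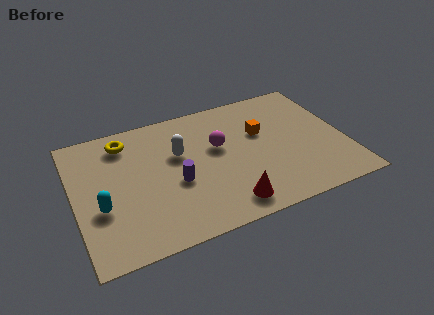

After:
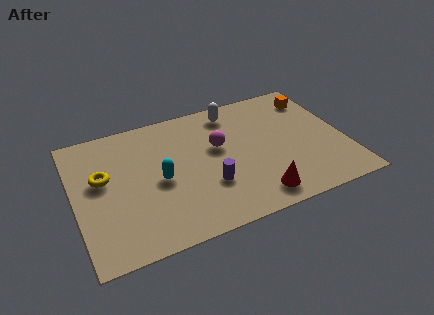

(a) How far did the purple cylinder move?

1.6

The purple cylinder moved from about (4.5, 3.3) to (5.9, 2.6), a distance of √(1.4² + 0.7²) ≈ 1.6.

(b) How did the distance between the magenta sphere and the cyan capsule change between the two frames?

-2.8

Before: roughly 5.8 units apart; after: 3.0. That's 2.8 units closer together.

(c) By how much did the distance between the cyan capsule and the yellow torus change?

-1.2

The distance was about 3.9 in the first image and 2.7 in the second, so they moved 1.2 units closer together.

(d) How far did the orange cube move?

3.0

The orange cube moved from about (8.6, 5.0) to (11.3, 6.4), a distance of √(2.7² + 1.4²) ≈ 3.0.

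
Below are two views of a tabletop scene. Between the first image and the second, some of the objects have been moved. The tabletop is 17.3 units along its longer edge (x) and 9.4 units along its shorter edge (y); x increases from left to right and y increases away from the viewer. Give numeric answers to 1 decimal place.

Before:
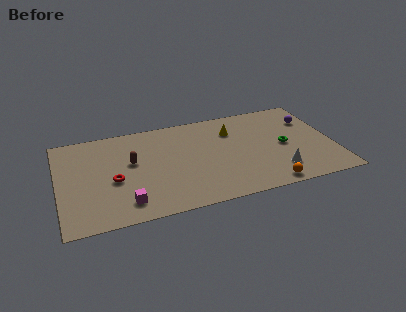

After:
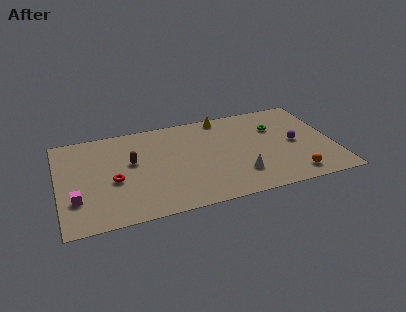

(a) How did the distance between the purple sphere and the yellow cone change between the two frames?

+0.8

Before: roughly 5.0 units apart; after: 5.8. That's 0.8 units further apart.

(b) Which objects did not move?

the red torus and the brown capsule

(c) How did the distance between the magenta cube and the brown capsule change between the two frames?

+0.7

The distance was about 3.8 in the first image and 4.5 in the second, so they moved 0.7 units further apart.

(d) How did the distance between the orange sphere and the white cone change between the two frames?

+2.0

Before: roughly 1.4 units apart; after: 3.4. That's 2.0 units further apart.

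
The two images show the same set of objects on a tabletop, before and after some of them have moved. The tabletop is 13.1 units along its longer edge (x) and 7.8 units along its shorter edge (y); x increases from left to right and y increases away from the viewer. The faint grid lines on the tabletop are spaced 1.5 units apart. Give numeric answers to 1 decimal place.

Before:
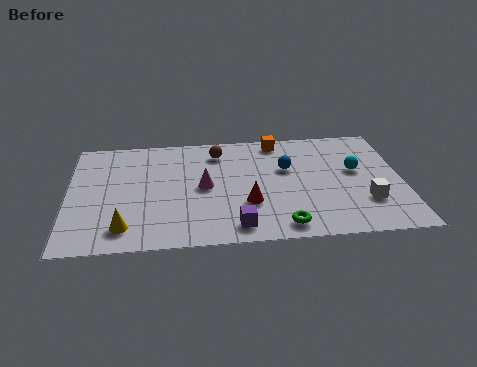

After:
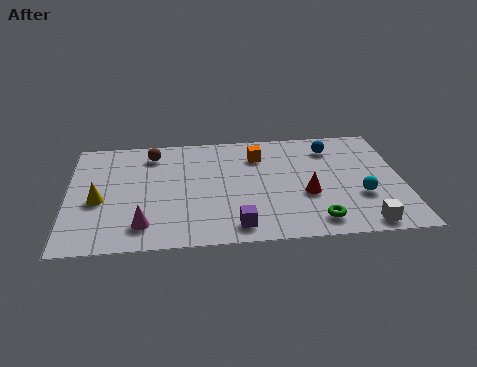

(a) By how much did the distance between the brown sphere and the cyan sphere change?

+3.2

The distance was about 5.7 in the first image and 8.9 in the second, so they moved 3.2 units further apart.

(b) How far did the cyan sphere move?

1.8

The cyan sphere was near (11.3, 4.5) before and (11.4, 2.7) after, so it travelled √(0.1² + 1.8²) ≈ 1.8 units.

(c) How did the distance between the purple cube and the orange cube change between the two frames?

-1.2

They were about 6.1 units apart before and 4.9 after — 1.2 units closer together.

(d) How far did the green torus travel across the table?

1.3

From (8.3, 1.0) to (9.6, 1.2), the green torus covered √(1.3² + 0.2²) ≈ 1.3 units.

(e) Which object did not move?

the purple cube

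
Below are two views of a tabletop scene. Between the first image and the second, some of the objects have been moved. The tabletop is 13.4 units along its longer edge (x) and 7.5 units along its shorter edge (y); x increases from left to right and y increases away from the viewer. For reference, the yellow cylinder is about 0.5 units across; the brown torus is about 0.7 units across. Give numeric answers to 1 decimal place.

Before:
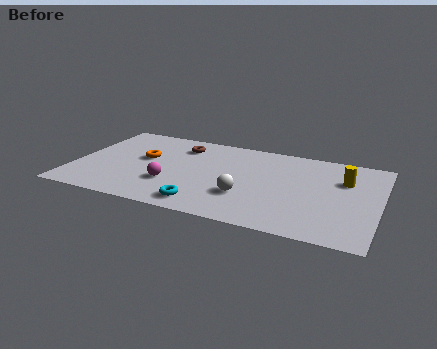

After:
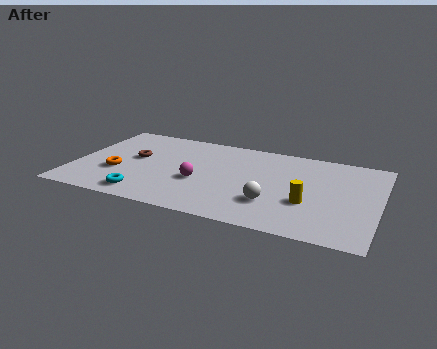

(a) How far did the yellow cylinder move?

2.8

From (11.8, 5.1) to (10.4, 2.7), the yellow cylinder covered √(1.4² + 2.4²) ≈ 2.8 units.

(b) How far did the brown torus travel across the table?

2.5

From (4.5, 5.9) to (2.6, 4.2), the brown torus covered √(1.9² + 1.7²) ≈ 2.5 units.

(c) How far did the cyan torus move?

2.6

The cyan torus was near (6.0, 1.1) before and (3.4, 1.1) after, so it travelled √(2.6² + 0.0²) ≈ 2.6 units.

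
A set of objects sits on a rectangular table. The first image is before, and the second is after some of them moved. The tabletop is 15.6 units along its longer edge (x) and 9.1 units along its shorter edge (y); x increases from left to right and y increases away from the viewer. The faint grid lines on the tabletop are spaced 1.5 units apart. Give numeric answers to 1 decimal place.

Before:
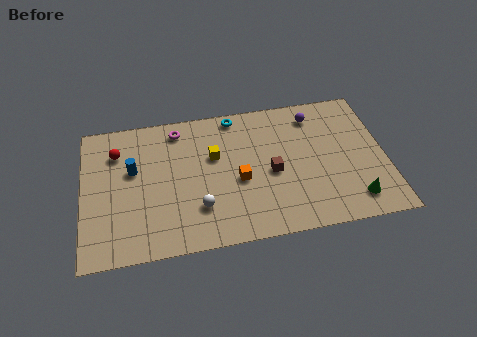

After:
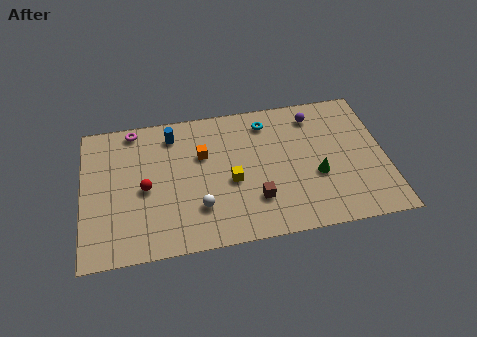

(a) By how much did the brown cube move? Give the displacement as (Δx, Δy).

(-0.9, -1.6)

The brown cube started near (9.7, 4.1) and ended near (8.8, 2.5).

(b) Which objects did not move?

the purple sphere and the white sphere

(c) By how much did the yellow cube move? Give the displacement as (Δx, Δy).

(0.8, -1.8)

From the two frames, the yellow cube sits at roughly (6.8, 5.7) before and (7.6, 3.9) after.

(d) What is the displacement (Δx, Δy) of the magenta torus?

(-2.3, 0.4)

The magenta torus was at about (5.0, 7.8) and moved to about (2.7, 8.2).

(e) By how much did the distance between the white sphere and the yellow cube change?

-1.1

They were about 3.3 units apart before and 2.2 after — 1.1 units closer together.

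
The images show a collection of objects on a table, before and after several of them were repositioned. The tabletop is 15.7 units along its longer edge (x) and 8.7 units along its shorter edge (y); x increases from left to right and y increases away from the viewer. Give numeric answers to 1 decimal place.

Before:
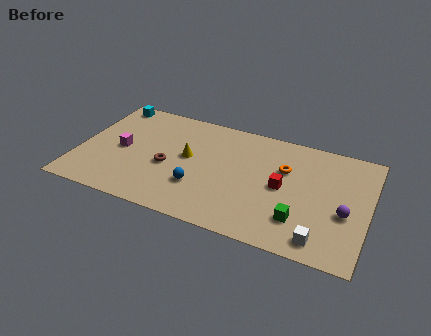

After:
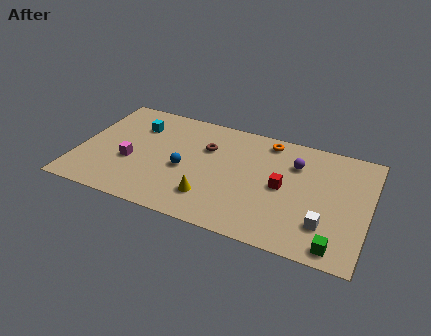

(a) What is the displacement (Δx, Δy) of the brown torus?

(1.9, 2.2)

The brown torus started near (4.9, 3.7) and ended near (6.8, 5.9).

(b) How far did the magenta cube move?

1.0

From (2.3, 4.2) to (2.9, 3.4), the magenta cube covered √(0.6² + 0.8²) ≈ 1.0 units.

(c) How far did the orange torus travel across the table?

2.2

The orange torus was near (11.1, 5.7) before and (10.0, 7.6) after, so it travelled √(1.1² + 1.9²) ≈ 2.2 units.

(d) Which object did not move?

the red cube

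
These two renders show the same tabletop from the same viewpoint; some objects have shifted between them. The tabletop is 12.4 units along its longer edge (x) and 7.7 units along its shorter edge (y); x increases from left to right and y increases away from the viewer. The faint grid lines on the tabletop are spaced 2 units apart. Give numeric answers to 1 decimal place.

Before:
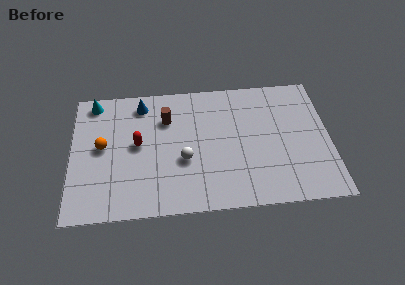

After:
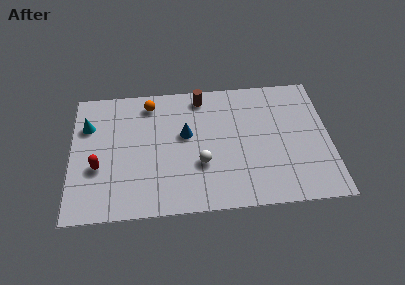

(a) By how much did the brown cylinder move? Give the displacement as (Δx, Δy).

(1.7, 1.2)

The brown cylinder was at about (4.6, 5.5) and moved to about (6.3, 6.7).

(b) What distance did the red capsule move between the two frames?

2.2

The red capsule was near (3.2, 4.1) before and (1.3, 2.9) after, so it travelled √(1.9² + 1.2²) ≈ 2.2 units.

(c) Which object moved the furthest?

the orange sphere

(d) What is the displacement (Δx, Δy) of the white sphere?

(0.8, -0.3)

The white sphere started near (5.4, 3.0) and ended near (6.2, 2.7).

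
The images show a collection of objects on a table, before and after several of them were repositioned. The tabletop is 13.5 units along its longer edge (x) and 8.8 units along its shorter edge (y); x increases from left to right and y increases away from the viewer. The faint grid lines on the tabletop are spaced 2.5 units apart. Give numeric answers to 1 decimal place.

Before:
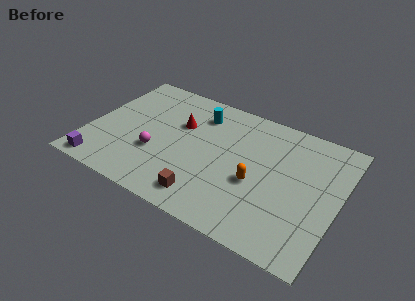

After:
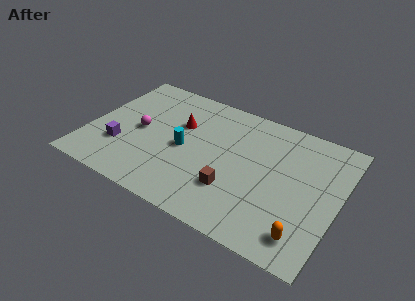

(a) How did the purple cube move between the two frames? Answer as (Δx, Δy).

(0.8, 1.8)

From the two frames, the purple cube sits at roughly (1.1, 0.9) before and (1.9, 2.7) after.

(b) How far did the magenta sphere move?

1.6

The magenta sphere moved from about (3.8, 3.1) to (2.7, 4.3), a distance of √(1.1² + 1.2²) ≈ 1.6.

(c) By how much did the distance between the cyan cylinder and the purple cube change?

-3.9

Before: roughly 7.5 units apart; after: 3.6. That's 3.9 units closer together.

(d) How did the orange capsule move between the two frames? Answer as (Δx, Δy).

(2.9, -2.1)

From the two frames, the orange capsule sits at roughly (9.2, 3.6) before and (12.1, 1.5) after.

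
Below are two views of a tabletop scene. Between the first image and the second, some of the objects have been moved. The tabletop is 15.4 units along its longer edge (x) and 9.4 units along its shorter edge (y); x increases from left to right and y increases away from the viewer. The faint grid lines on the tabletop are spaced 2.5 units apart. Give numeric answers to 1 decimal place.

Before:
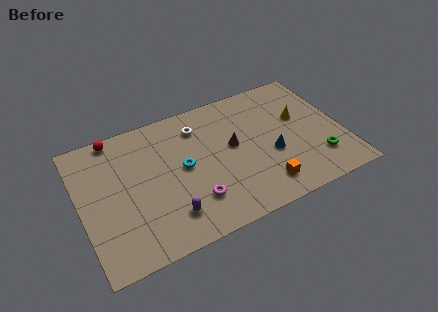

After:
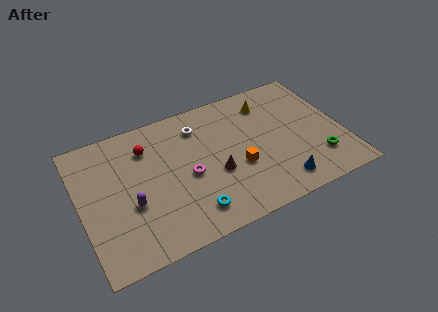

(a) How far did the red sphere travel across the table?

2.3

From (2.4, 8.6) to (4.1, 7.1), the red sphere covered √(1.7² + 1.5²) ≈ 2.3 units.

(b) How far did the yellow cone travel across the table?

2.5

The yellow cone moved from about (13.1, 5.7) to (11.4, 7.5), a distance of √(1.7² + 1.8²) ≈ 2.5.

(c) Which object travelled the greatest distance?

the cyan torus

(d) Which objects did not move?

the white torus and the green torus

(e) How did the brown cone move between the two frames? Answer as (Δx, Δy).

(-1.2, -1.5)

The brown cone was at about (9.0, 5.2) and moved to about (7.8, 3.7).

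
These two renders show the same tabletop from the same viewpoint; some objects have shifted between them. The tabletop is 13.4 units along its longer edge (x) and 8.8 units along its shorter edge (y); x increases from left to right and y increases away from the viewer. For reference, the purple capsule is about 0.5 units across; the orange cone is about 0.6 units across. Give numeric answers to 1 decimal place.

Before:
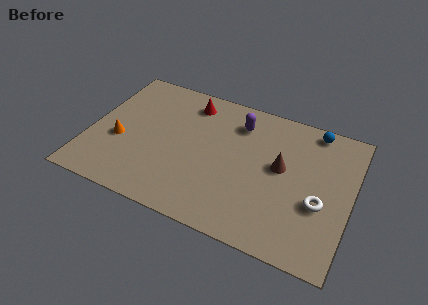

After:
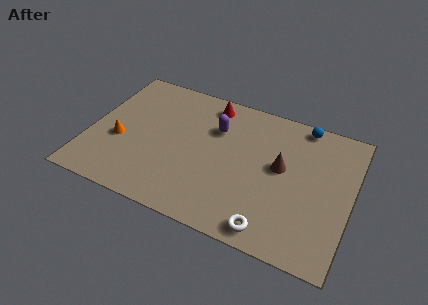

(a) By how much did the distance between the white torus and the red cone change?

-0.4

They were about 8.1 units apart before and 7.7 after — 0.4 units closer together.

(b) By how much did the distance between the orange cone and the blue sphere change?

-0.5

They were about 10.6 units apart before and 10.1 after — 0.5 units closer together.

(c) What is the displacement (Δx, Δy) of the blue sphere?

(-0.6, 0.1)

The blue sphere started near (11.2, 7.9) and ended near (10.6, 8.0).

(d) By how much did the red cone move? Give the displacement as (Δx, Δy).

(1.0, 0.3)

From the two frames, the red cone sits at roughly (4.8, 7.3) before and (5.8, 7.6) after.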